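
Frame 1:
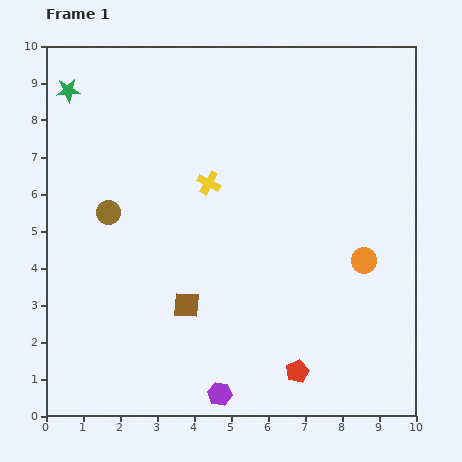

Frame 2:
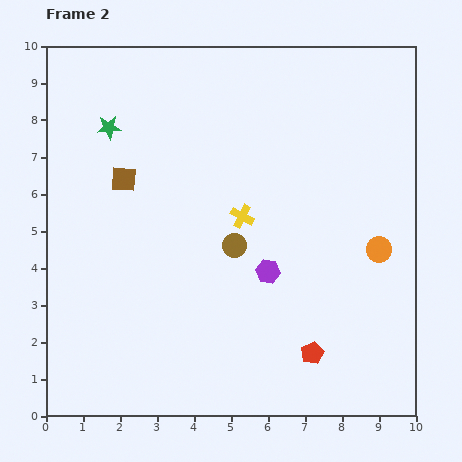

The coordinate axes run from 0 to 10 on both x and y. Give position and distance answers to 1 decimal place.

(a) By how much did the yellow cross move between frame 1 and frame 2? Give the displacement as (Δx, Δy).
(0.9, -0.9)

The yellow cross was at (4.4, 6.3) in frame 1 and (5.3, 5.4) in frame 2.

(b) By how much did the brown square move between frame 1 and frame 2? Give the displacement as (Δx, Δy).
(-1.7, 3.4)

The brown square was at (3.8, 3.0) in frame 1 and (2.1, 6.4) in frame 2.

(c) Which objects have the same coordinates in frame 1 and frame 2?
none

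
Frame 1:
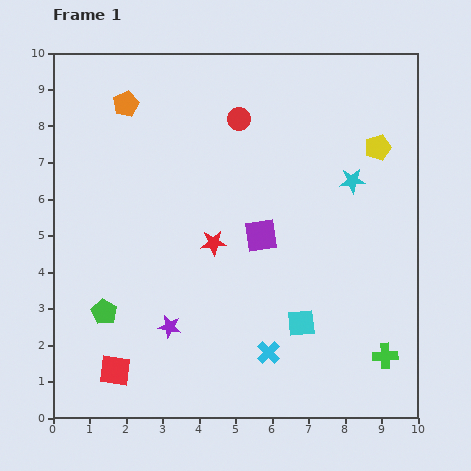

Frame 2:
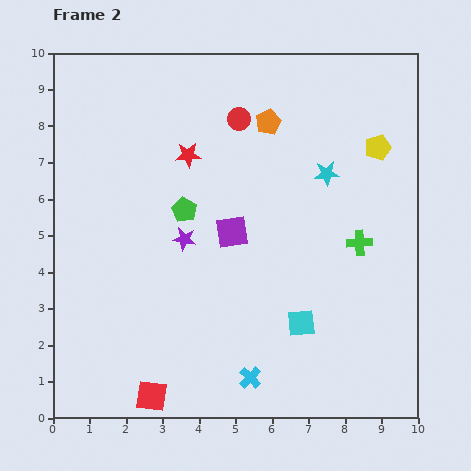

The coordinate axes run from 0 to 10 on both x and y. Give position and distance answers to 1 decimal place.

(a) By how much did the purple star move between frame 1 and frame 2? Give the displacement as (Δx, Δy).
(0.4, 2.4)

The purple star was at (3.2, 2.5) in frame 1 and (3.6, 4.9) in frame 2.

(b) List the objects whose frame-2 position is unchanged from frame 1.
the red circle, the yellow pentagon, the cyan square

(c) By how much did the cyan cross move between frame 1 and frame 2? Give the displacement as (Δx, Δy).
(-0.5, -0.7)

The cyan cross was at (5.9, 1.8) in frame 1 and (5.4, 1.1) in frame 2.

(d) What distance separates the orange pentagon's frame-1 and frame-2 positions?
3.9

The orange pentagon moved from (2.0, 8.6) to (5.9, 8.1), a distance of √(3.9² + 0.5²) ≈ 3.9.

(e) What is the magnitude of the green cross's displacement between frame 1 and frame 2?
3.2

The green cross moved from (9.1, 1.7) to (8.4, 4.8), a distance of √(0.7² + 3.1²) ≈ 3.2.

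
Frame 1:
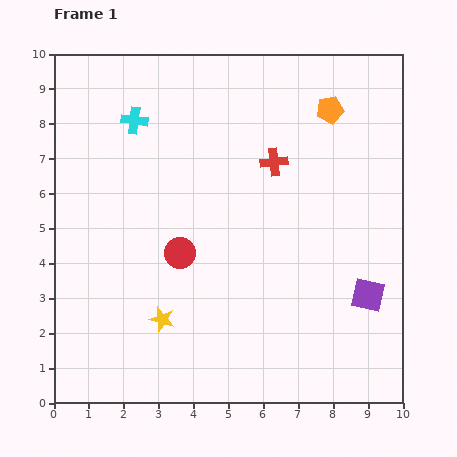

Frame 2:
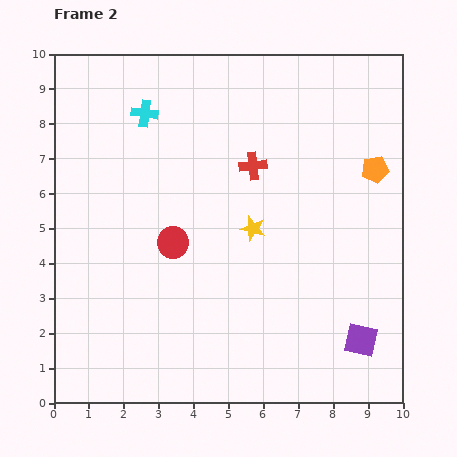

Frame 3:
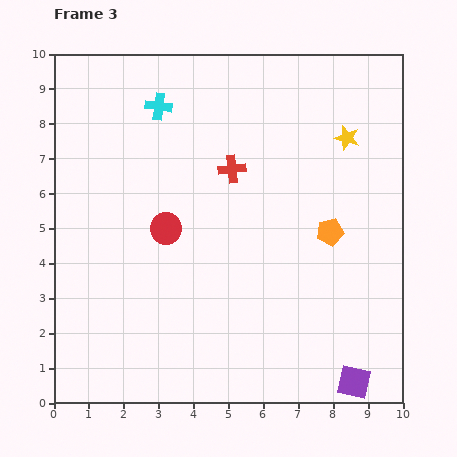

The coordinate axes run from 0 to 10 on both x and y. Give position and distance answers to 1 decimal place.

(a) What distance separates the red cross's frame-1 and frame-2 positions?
0.6

The red cross moved from (6.3, 6.9) to (5.7, 6.8), a distance of √(0.6² + 0.1²) ≈ 0.6.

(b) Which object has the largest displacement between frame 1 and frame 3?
the yellow star

(moved 7.4; next 3.5)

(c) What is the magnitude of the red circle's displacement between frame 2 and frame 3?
0.4

The red circle moved from (3.4, 4.6) to (3.2, 5.0), a distance of √(0.2² + 0.4²) ≈ 0.4.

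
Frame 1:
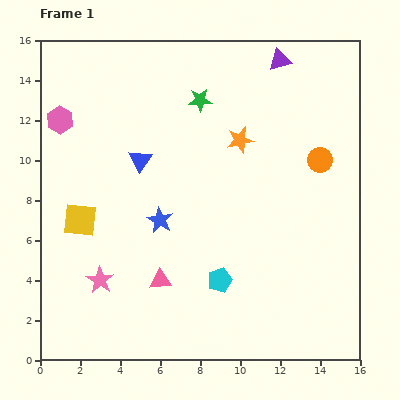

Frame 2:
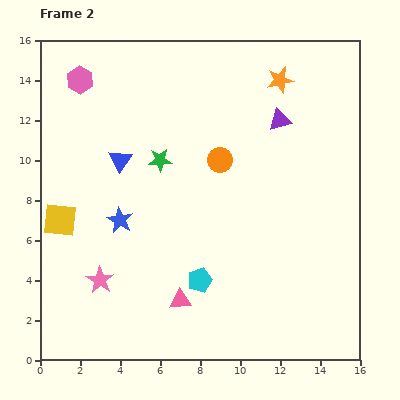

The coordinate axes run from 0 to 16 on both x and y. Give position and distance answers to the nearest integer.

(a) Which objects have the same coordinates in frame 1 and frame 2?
the pink star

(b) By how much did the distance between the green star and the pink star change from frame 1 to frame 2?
-3

Distance in frame 1: 10. Distance in frame 2: 7.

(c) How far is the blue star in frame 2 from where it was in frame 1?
2

The blue star moved from (6, 7) to (4, 7), a distance of √(2² + 0²) ≈ 2.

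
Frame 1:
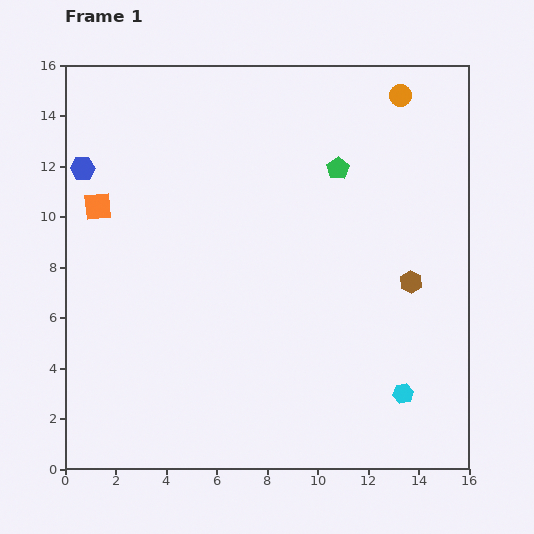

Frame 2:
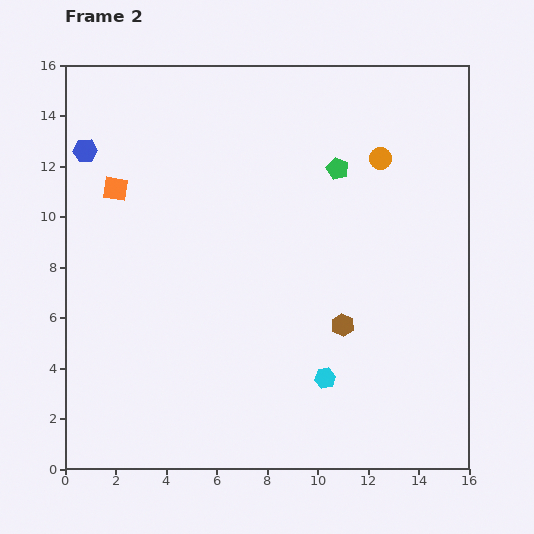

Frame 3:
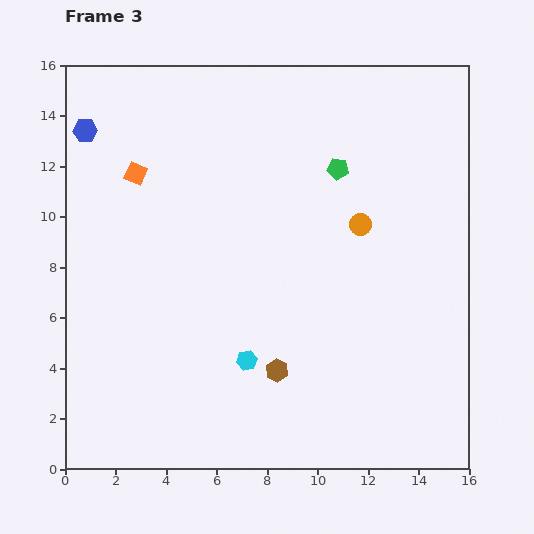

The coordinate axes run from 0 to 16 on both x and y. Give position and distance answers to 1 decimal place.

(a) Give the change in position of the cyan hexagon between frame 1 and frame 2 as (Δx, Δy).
(-3.1, 0.6)

The cyan hexagon was at (13.4, 3.0) in frame 1 and (10.3, 3.6) in frame 2.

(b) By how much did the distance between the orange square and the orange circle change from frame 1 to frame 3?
-3.7

Distance in frame 1: 12.8. Distance in frame 3: 9.1.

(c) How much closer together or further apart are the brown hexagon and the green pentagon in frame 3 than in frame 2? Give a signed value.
+2.2

Distance in frame 2: 6.2. Distance in frame 3: 8.4.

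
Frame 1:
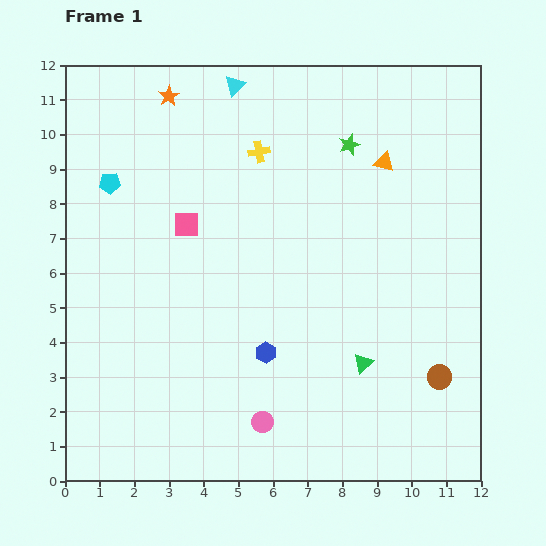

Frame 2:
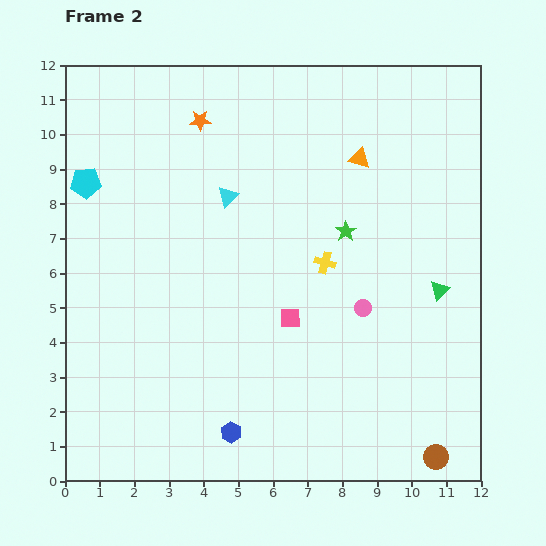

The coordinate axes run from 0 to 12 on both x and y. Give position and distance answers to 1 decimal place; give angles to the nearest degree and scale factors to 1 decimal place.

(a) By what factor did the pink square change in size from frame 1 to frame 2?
0.8×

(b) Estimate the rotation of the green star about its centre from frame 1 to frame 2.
15° counter-clockwise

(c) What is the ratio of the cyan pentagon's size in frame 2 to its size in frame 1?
1.5×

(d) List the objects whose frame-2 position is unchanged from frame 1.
none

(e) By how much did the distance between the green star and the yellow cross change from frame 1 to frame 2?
-1.5

Distance in frame 1: 2.6. Distance in frame 2: 1.1.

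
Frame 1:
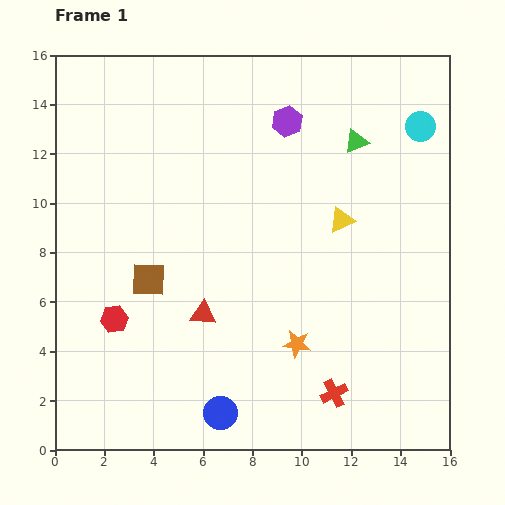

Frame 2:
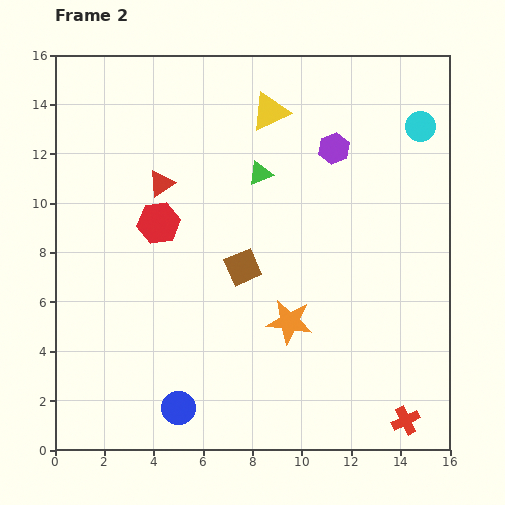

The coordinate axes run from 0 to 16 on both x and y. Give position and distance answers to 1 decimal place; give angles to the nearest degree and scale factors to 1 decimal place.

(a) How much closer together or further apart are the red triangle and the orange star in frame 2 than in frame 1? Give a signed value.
+3.6

Distance in frame 1: 4.0. Distance in frame 2: 7.6.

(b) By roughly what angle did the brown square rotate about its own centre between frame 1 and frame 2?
26° counter-clockwise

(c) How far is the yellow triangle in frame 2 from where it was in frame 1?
5.3

The yellow triangle moved from (11.6, 9.3) to (8.7, 13.7), a distance of √(2.9² + 4.4²) ≈ 5.3.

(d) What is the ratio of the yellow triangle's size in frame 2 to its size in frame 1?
1.5×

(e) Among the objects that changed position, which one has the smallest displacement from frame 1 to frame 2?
the orange star

(moved 0.9)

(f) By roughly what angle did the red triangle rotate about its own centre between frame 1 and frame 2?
38° counter-clockwise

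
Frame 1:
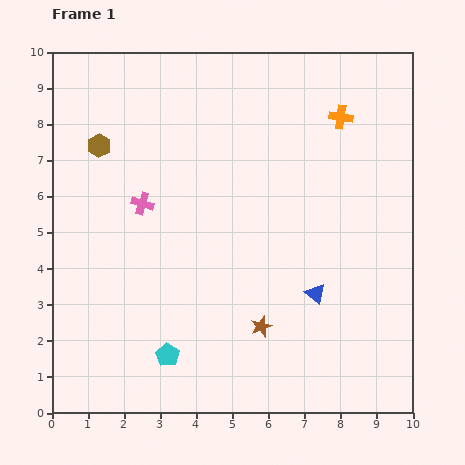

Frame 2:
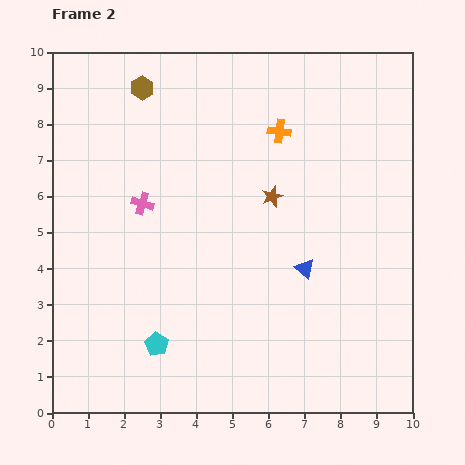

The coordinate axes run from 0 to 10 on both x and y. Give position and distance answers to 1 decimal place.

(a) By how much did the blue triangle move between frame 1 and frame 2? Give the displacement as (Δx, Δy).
(-0.3, 0.7)

The blue triangle was at (7.3, 3.3) in frame 1 and (7.0, 4.0) in frame 2.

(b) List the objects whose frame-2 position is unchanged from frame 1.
the pink cross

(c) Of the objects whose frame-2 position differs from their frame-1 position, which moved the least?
the cyan pentagon

(moved 0.4)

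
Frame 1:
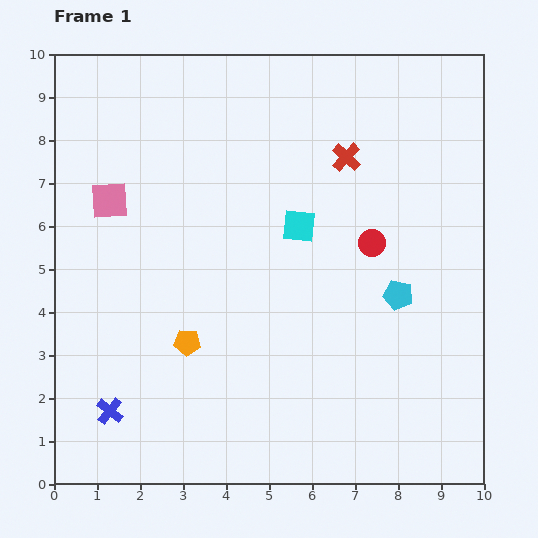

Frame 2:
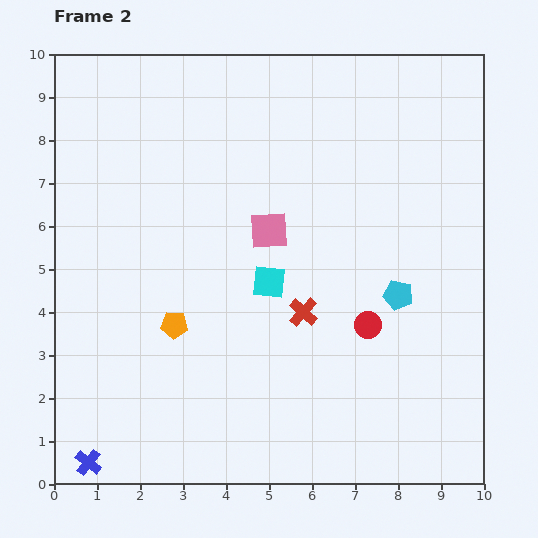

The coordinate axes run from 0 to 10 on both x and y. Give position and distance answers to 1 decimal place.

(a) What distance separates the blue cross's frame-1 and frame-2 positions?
1.3

The blue cross moved from (1.3, 1.7) to (0.8, 0.5), a distance of √(0.5² + 1.2²) ≈ 1.3.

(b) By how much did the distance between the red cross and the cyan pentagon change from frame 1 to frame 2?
-1.2

Distance in frame 1: 3.4. Distance in frame 2: 2.2.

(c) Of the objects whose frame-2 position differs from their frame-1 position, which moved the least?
the orange pentagon

(moved 0.5)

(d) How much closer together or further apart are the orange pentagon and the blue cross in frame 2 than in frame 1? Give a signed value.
+1.4

Distance in frame 1: 2.4. Distance in frame 2: 3.8.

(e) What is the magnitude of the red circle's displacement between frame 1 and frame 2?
1.9

The red circle moved from (7.4, 5.6) to (7.3, 3.7), a distance of √(0.1² + 1.9²) ≈ 1.9.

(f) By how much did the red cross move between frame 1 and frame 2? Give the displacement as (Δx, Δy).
(-1.0, -3.6)

The red cross was at (6.8, 7.6) in frame 1 and (5.8, 4.0) in frame 2.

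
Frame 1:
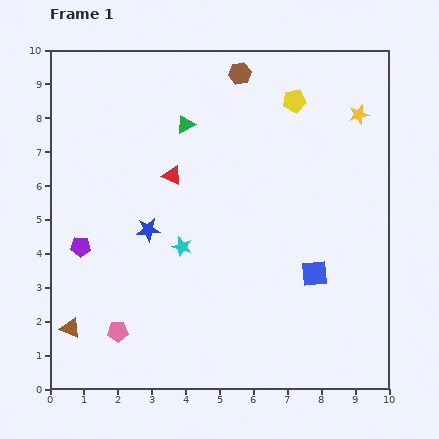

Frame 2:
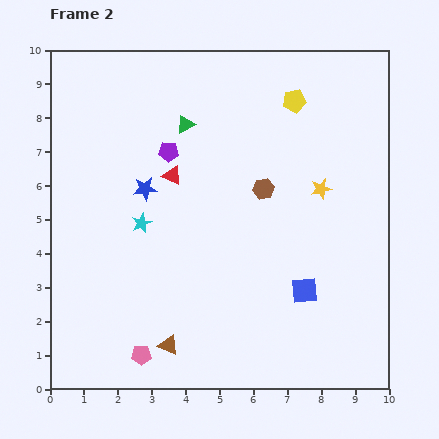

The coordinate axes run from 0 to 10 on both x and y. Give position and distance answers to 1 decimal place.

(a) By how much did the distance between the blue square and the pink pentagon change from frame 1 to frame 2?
-0.8

Distance in frame 1: 6.0. Distance in frame 2: 5.2.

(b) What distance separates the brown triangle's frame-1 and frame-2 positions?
2.9

The brown triangle moved from (0.6, 1.8) to (3.5, 1.3), a distance of √(2.9² + 0.5²) ≈ 2.9.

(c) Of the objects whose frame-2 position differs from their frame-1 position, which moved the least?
the blue square

(moved 0.6)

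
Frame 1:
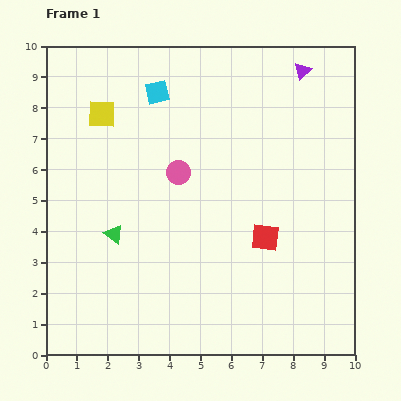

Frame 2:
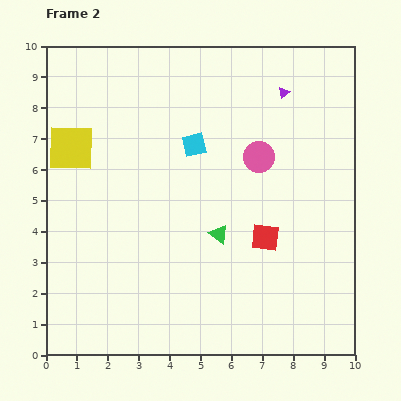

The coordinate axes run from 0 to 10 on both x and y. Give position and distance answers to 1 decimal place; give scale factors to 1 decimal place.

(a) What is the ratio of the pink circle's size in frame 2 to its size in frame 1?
1.3×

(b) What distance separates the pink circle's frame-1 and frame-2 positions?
2.6

The pink circle moved from (4.3, 5.9) to (6.9, 6.4), a distance of √(2.6² + 0.5²) ≈ 2.6.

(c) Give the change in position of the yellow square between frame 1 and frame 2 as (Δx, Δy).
(-1.0, -1.1)

The yellow square was at (1.8, 7.8) in frame 1 and (0.8, 6.7) in frame 2.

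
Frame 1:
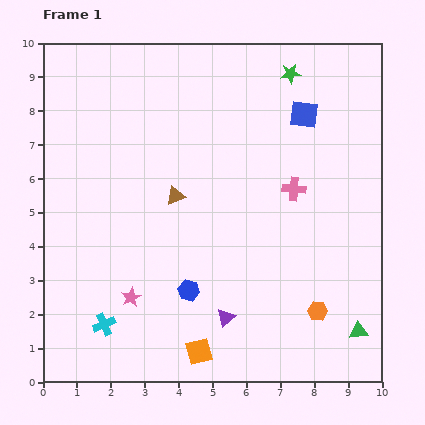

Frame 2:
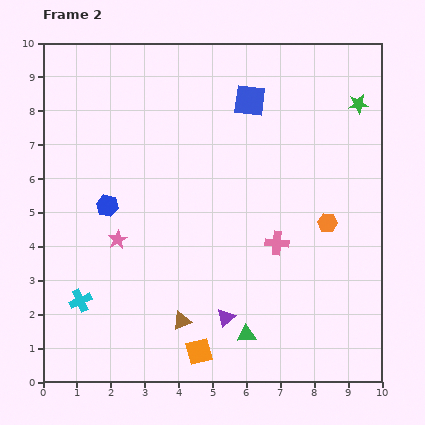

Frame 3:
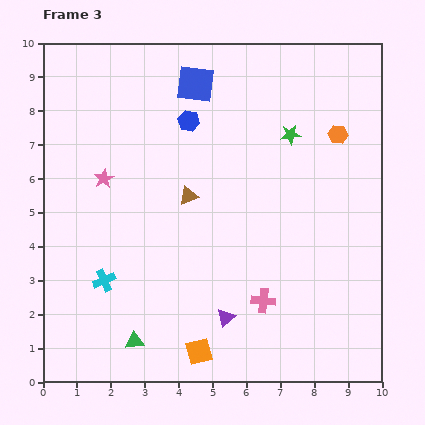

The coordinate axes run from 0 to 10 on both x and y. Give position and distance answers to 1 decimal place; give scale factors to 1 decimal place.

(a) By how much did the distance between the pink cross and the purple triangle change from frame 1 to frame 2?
-1.6

Distance in frame 1: 4.3. Distance in frame 2: 2.7.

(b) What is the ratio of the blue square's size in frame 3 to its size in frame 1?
1.3×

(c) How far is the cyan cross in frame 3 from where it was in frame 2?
0.9

The cyan cross moved from (1.1, 2.4) to (1.8, 3.0), a distance of √(0.7² + 0.6²) ≈ 0.9.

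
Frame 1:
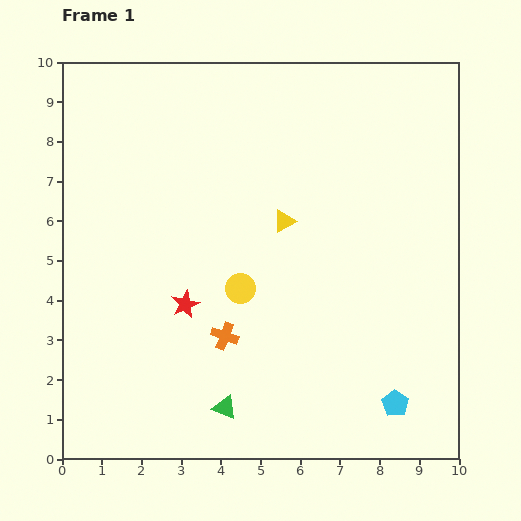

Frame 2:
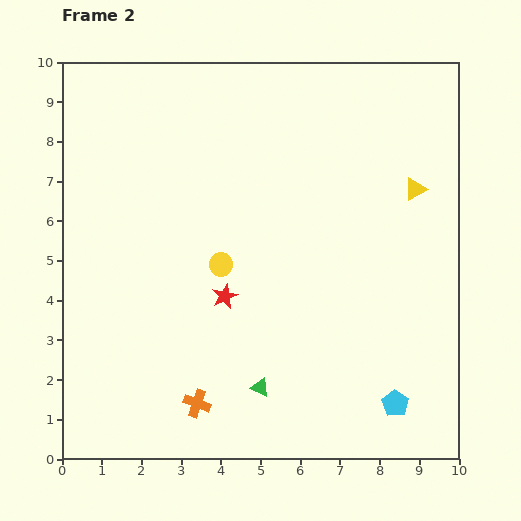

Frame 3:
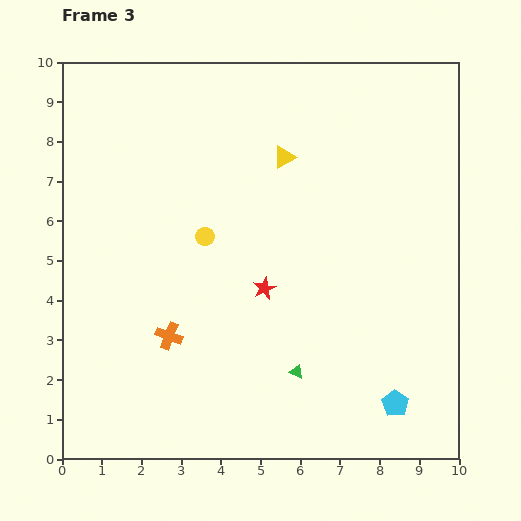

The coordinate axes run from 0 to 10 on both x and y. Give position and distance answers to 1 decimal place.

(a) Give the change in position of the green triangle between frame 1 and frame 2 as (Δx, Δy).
(0.9, 0.5)

The green triangle was at (4.1, 1.3) in frame 1 and (5.0, 1.8) in frame 2.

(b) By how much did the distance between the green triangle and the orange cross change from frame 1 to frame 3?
+1.5

Distance in frame 1: 1.8. Distance in frame 3: 3.3.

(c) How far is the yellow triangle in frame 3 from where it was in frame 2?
3.4

The yellow triangle moved from (8.9, 6.8) to (5.6, 7.6), a distance of √(3.3² + 0.8²) ≈ 3.4.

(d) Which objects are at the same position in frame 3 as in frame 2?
the cyan pentagon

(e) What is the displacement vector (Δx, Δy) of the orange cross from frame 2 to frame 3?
(-0.7, 1.7)

The orange cross was at (3.4, 1.4) in frame 2 and (2.7, 3.1) in frame 3.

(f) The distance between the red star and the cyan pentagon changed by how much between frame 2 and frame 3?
-0.7

Distance in frame 2: 5.1. Distance in frame 3: 4.4.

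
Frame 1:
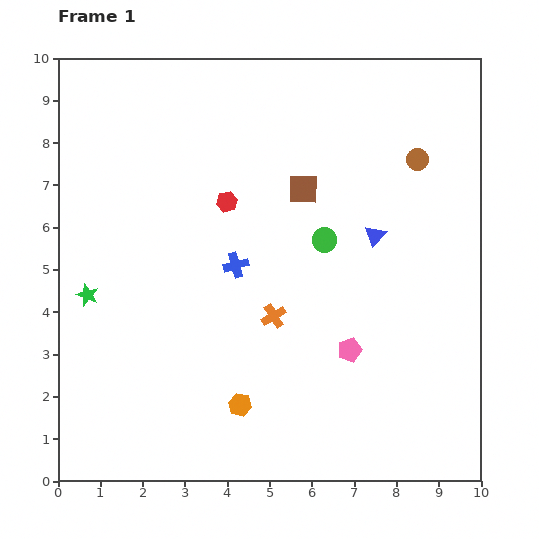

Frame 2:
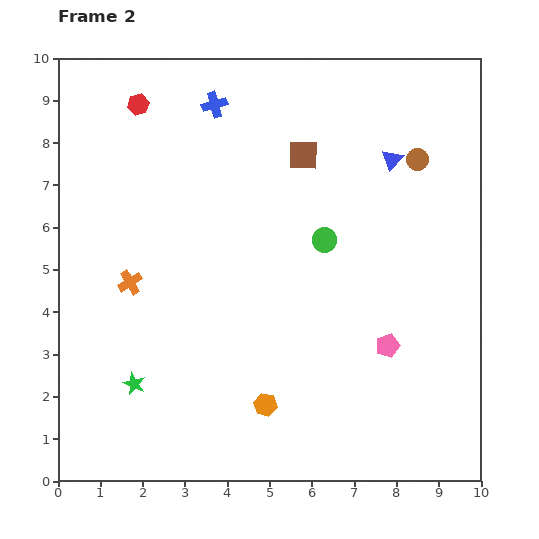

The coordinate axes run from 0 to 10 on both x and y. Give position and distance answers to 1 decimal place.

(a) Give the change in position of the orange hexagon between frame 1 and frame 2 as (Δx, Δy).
(0.6, 0.0)

The orange hexagon was at (4.3, 1.8) in frame 1 and (4.9, 1.8) in frame 2.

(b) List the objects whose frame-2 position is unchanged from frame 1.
the green circle, the brown circle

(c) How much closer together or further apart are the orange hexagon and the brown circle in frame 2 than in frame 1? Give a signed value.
-0.4

Distance in frame 1: 7.2. Distance in frame 2: 6.8.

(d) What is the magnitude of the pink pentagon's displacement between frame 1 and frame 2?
0.9

The pink pentagon moved from (6.9, 3.1) to (7.8, 3.2), a distance of √(0.9² + 0.1²) ≈ 0.9.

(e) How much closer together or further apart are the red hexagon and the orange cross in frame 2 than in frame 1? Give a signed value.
+1.3

Distance in frame 1: 2.9. Distance in frame 2: 4.2.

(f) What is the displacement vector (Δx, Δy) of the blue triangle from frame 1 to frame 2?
(0.4, 1.8)

The blue triangle was at (7.5, 5.8) in frame 1 and (7.9, 7.6) in frame 2.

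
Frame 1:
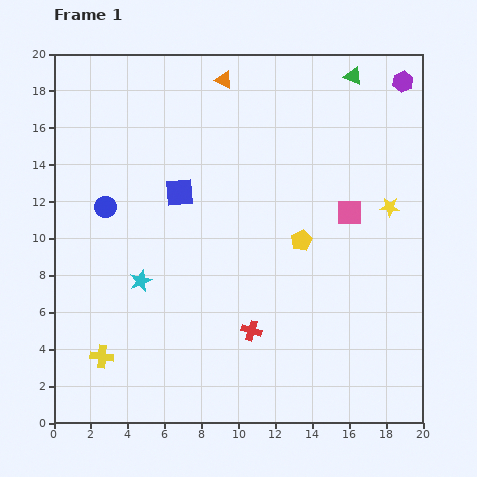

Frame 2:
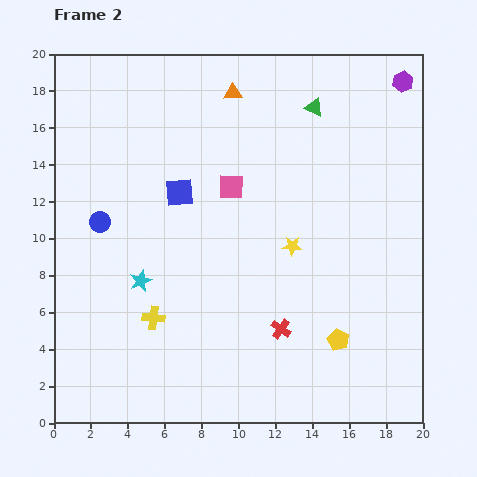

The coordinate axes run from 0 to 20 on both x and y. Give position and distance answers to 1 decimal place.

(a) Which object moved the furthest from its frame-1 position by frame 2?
the pink square

(moved 6.6; next 5.8)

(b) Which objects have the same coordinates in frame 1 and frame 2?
the purple hexagon, the blue square, the cyan star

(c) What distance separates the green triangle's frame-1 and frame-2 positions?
2.7

The green triangle moved from (16.2, 18.8) to (14.1, 17.1), a distance of √(2.1² + 1.7²) ≈ 2.7.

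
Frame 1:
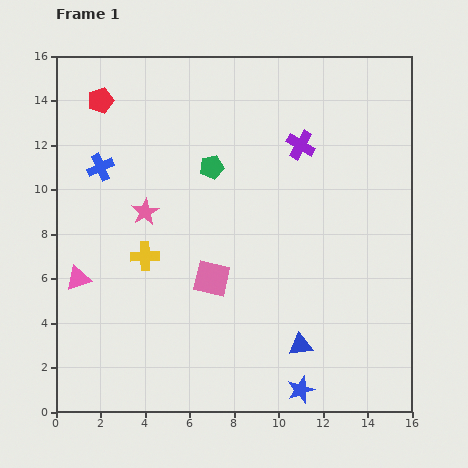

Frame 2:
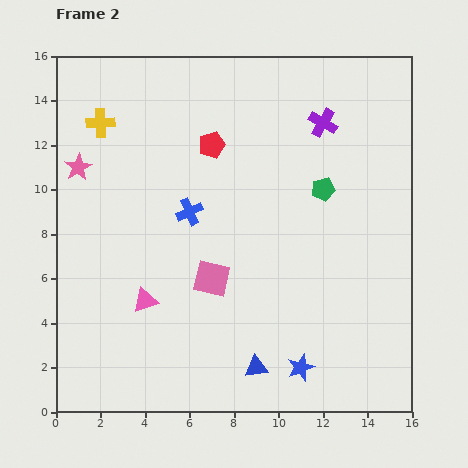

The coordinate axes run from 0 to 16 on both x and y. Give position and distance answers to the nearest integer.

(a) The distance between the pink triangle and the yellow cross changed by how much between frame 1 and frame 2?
+5

Distance in frame 1: 3. Distance in frame 2: 8.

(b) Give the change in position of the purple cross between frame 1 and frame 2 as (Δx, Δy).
(1, 1)

The purple cross was at (11, 12) in frame 1 and (12, 13) in frame 2.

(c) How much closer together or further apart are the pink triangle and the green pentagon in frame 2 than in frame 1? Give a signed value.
+1

Distance in frame 1: 8. Distance in frame 2: 9.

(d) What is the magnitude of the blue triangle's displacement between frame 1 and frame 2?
2

The blue triangle moved from (11, 3) to (9, 2), a distance of √(2² + 1²) ≈ 2.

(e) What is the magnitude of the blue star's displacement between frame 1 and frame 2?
1

The blue star moved from (11, 1) to (11, 2), a distance of √(0² + 1²) ≈ 1.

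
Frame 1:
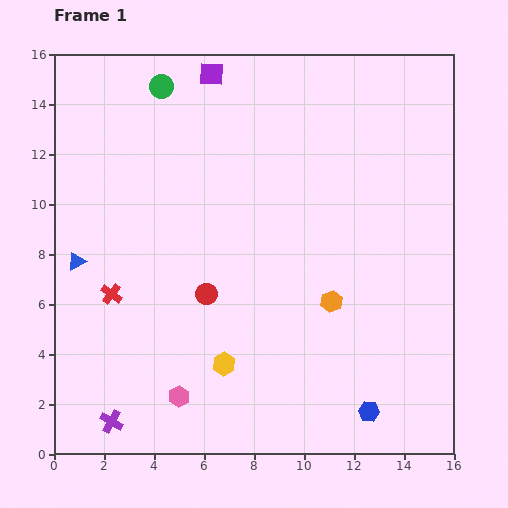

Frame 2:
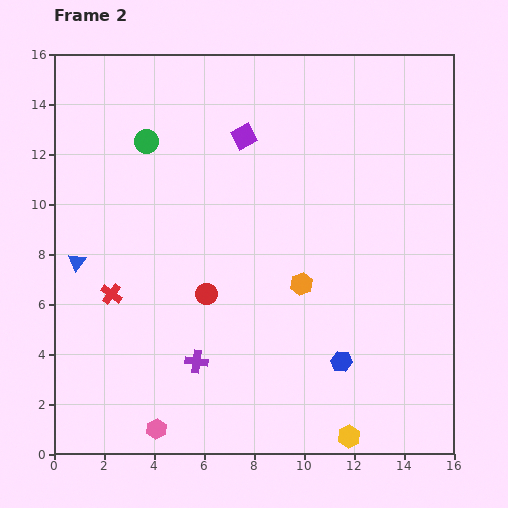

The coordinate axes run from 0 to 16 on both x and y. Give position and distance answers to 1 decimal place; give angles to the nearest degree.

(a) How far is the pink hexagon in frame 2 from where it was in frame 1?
1.6

The pink hexagon moved from (5.0, 2.3) to (4.1, 1.0), a distance of √(0.9² + 1.3²) ≈ 1.6.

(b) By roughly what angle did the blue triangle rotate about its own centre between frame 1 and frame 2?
25° counter-clockwise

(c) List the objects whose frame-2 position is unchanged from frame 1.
the blue triangle, the red cross, the red circle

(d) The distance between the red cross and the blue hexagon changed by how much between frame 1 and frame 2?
-1.7

Distance in frame 1: 11.3. Distance in frame 2: 9.6.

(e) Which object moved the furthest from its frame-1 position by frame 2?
the yellow hexagon

(moved 5.8; next 4.2)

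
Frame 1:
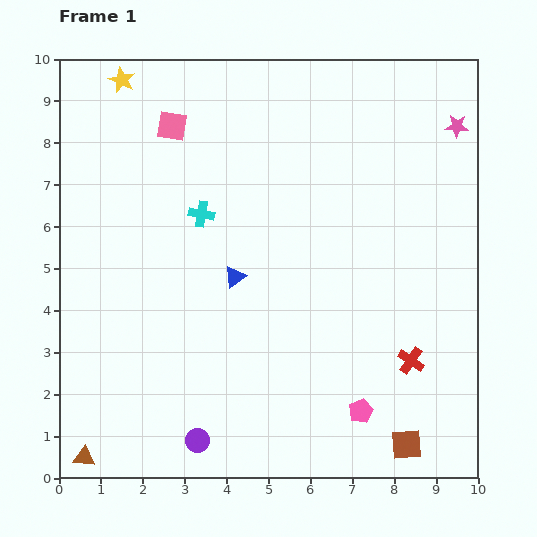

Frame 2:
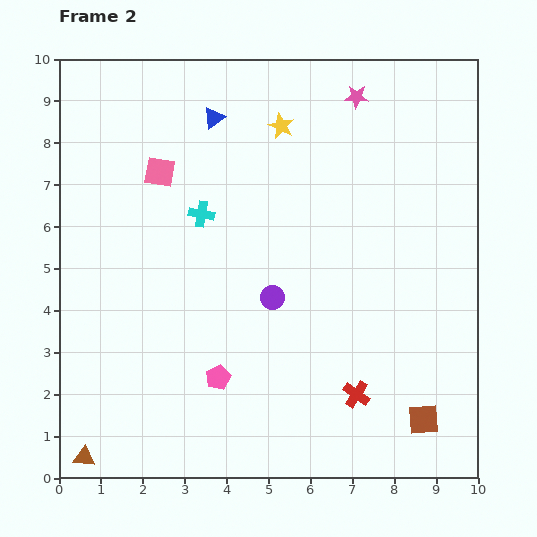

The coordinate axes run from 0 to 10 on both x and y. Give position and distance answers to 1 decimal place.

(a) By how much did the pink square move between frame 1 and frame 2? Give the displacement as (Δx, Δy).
(-0.3, -1.1)

The pink square was at (2.7, 8.4) in frame 1 and (2.4, 7.3) in frame 2.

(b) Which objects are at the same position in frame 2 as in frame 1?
the brown triangle, the cyan cross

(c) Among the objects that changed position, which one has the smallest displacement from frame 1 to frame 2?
the brown square

(moved 0.7)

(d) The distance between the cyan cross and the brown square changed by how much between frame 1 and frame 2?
-0.2

Distance in frame 1: 7.4. Distance in frame 2: 7.2.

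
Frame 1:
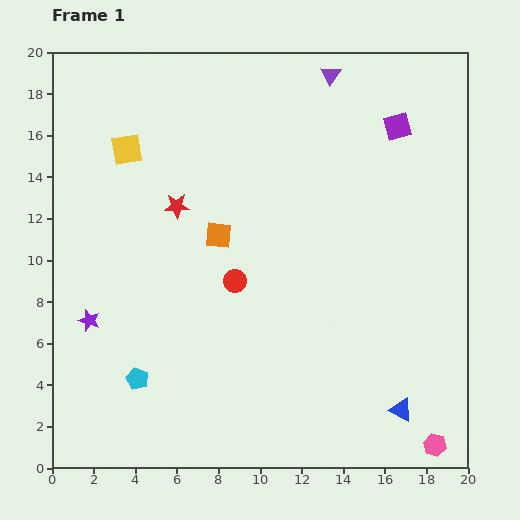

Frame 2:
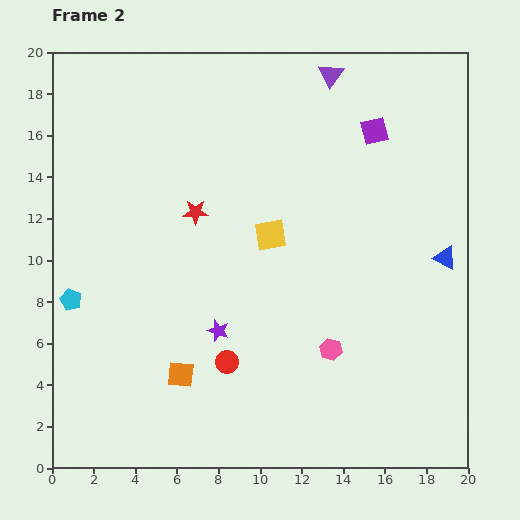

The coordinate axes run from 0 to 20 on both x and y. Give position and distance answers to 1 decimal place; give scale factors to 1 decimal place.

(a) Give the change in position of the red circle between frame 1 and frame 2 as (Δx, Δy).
(-0.4, -3.9)

The red circle was at (8.8, 9.0) in frame 1 and (8.4, 5.1) in frame 2.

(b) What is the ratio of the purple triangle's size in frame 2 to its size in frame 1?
1.3×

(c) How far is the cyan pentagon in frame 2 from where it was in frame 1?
5.0

The cyan pentagon moved from (4.1, 4.3) to (0.9, 8.1), a distance of √(3.2² + 3.8²) ≈ 5.0.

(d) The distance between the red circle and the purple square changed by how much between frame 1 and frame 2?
+2.4

Distance in frame 1: 10.8. Distance in frame 2: 13.2.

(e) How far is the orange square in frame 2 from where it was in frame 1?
6.9

The orange square moved from (8.0, 11.2) to (6.2, 4.5), a distance of √(1.8² + 6.7²) ≈ 6.9.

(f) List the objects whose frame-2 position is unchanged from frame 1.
the purple triangle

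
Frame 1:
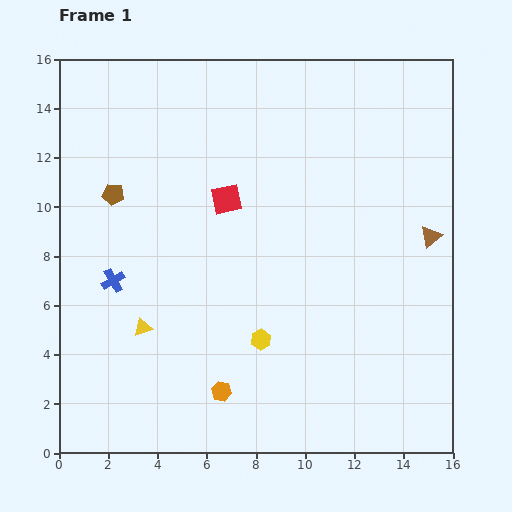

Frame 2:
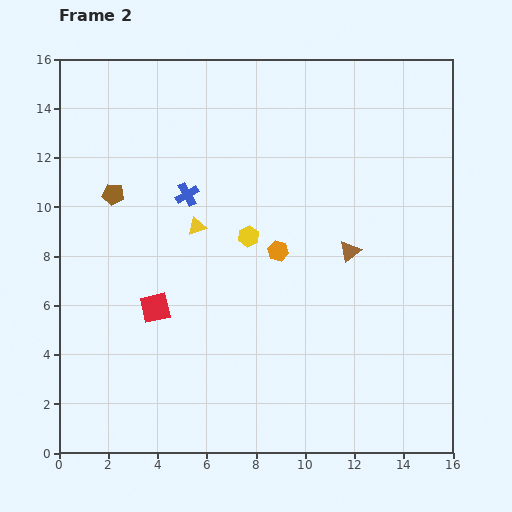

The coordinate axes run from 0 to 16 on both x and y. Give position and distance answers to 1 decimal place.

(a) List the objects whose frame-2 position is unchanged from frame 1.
the brown pentagon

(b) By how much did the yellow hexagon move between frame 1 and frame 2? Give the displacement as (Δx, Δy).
(-0.5, 4.2)

The yellow hexagon was at (8.2, 4.6) in frame 1 and (7.7, 8.8) in frame 2.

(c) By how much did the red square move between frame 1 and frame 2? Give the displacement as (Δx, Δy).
(-2.9, -4.4)

The red square was at (6.8, 10.3) in frame 1 and (3.9, 5.9) in frame 2.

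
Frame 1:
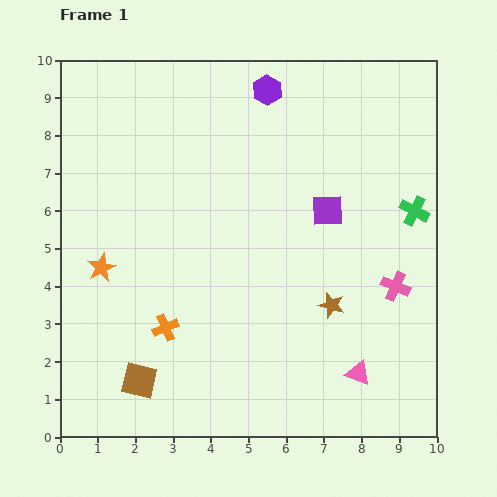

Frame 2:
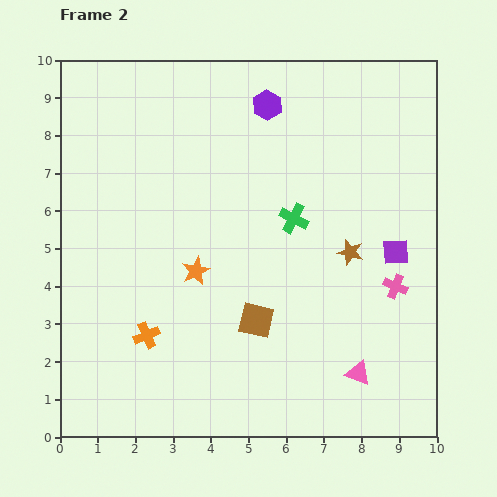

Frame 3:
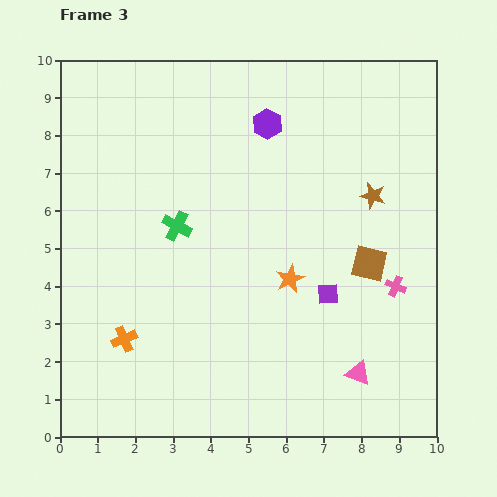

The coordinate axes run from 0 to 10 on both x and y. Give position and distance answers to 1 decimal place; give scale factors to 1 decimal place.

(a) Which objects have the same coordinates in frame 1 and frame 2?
the pink cross, the pink triangle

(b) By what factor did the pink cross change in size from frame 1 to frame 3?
0.7×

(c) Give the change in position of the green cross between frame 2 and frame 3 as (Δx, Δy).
(-3.1, -0.2)

The green cross was at (6.2, 5.8) in frame 2 and (3.1, 5.6) in frame 3.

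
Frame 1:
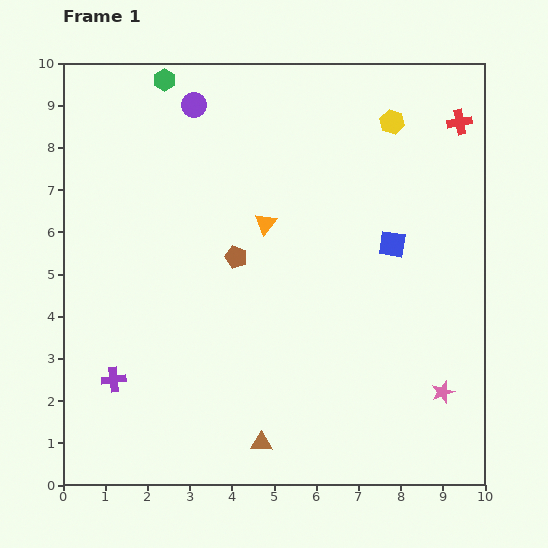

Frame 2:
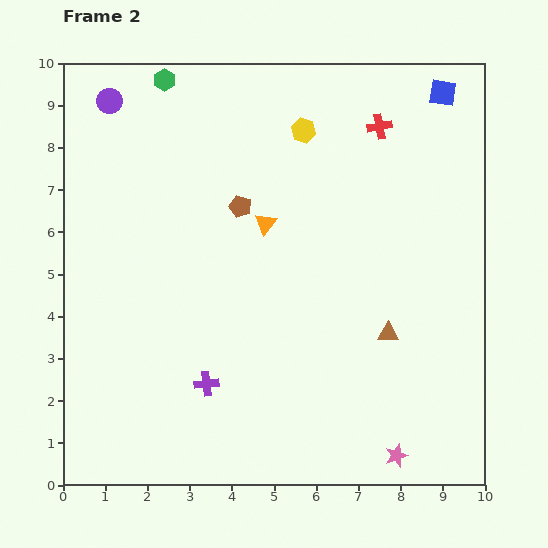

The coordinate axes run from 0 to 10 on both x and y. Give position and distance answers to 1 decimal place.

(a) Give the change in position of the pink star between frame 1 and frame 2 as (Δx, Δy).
(-1.1, -1.5)

The pink star was at (9.0, 2.2) in frame 1 and (7.9, 0.7) in frame 2.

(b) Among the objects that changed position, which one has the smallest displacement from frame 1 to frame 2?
the brown pentagon

(moved 1.2)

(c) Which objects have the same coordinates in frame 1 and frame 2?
the green hexagon, the orange triangle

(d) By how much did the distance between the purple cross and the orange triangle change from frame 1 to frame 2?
-1.2

Distance in frame 1: 5.2. Distance in frame 2: 4.0.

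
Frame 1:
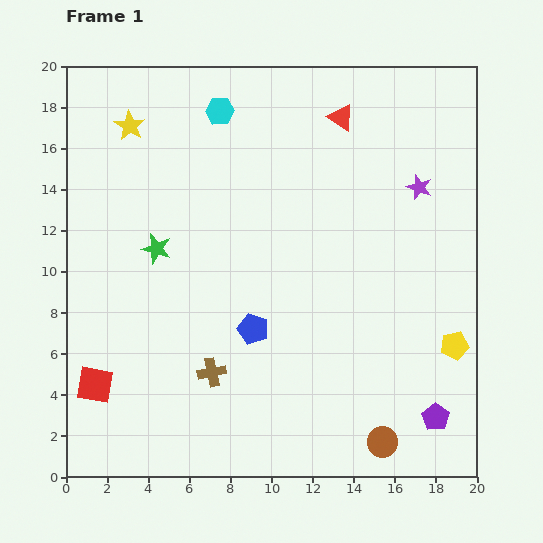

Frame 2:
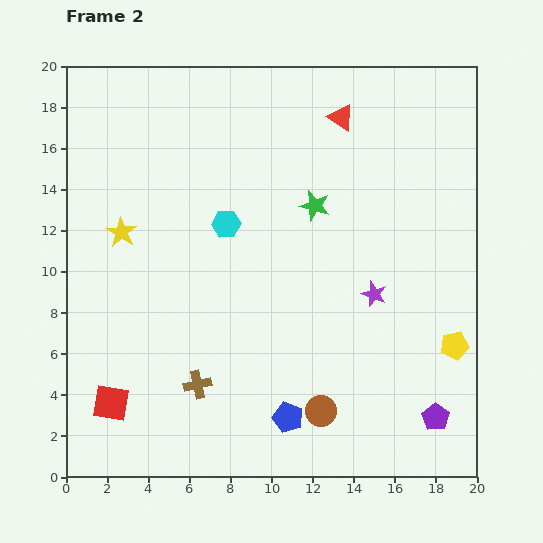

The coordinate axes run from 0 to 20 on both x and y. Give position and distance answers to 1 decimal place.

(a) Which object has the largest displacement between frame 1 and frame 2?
the green star

(moved 8.0; next 5.6)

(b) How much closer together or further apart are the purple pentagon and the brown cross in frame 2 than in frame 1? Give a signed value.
+0.6

Distance in frame 1: 11.1. Distance in frame 2: 11.7.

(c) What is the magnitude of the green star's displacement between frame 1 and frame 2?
8.0

The green star moved from (4.4, 11.1) to (12.1, 13.2), a distance of √(7.7² + 2.1²) ≈ 8.0.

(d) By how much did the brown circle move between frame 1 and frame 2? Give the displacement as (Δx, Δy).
(-3.0, 1.5)

The brown circle was at (15.4, 1.7) in frame 1 and (12.4, 3.2) in frame 2.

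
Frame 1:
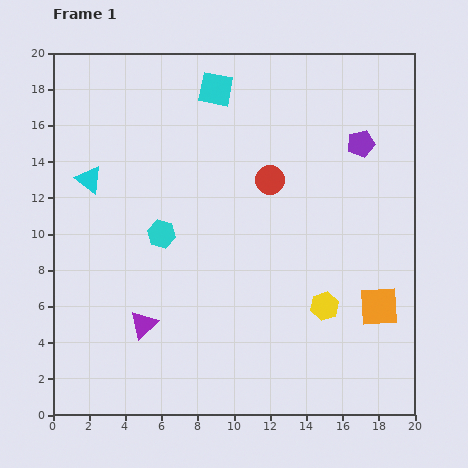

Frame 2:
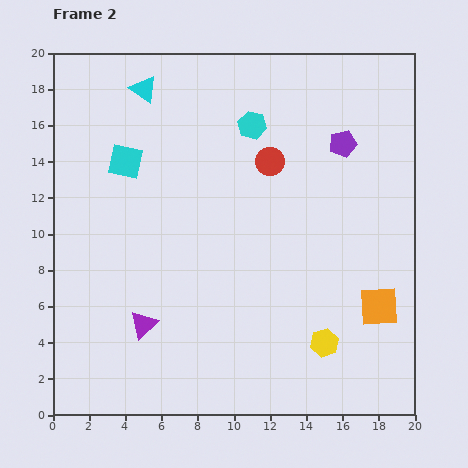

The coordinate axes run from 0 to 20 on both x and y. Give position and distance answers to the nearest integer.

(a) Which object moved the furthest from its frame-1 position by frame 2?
the cyan hexagon

(moved 8; next 6)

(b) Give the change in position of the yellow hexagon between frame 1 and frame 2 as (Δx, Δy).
(0, -2)

The yellow hexagon was at (15, 6) in frame 1 and (15, 4) in frame 2.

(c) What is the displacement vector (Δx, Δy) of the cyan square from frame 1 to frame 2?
(-5, -4)

The cyan square was at (9, 18) in frame 1 and (4, 14) in frame 2.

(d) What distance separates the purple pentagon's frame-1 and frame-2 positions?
1

The purple pentagon moved from (17, 15) to (16, 15), a distance of √(1² + 0²) ≈ 1.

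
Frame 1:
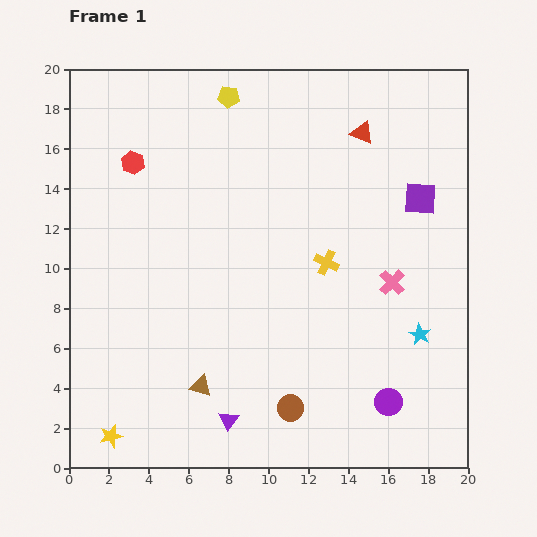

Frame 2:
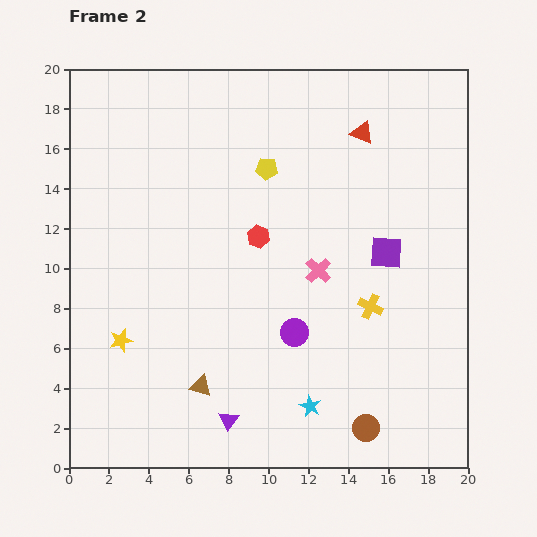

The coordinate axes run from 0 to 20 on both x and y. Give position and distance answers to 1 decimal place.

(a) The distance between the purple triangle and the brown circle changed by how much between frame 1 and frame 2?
+3.7

Distance in frame 1: 3.2. Distance in frame 2: 6.9.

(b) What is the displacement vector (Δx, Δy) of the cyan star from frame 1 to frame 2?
(-5.5, -3.6)

The cyan star was at (17.6, 6.7) in frame 1 and (12.1, 3.1) in frame 2.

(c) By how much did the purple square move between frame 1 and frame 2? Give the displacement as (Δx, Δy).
(-1.7, -2.7)

The purple square was at (17.6, 13.5) in frame 1 and (15.9, 10.8) in frame 2.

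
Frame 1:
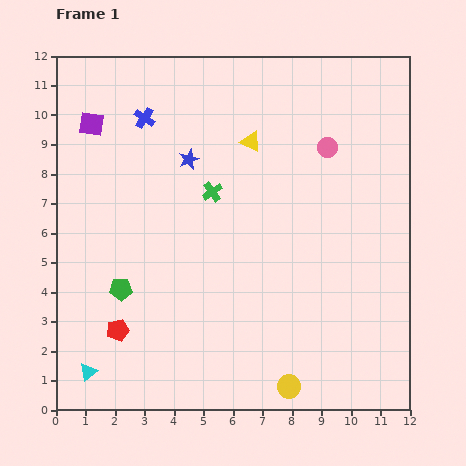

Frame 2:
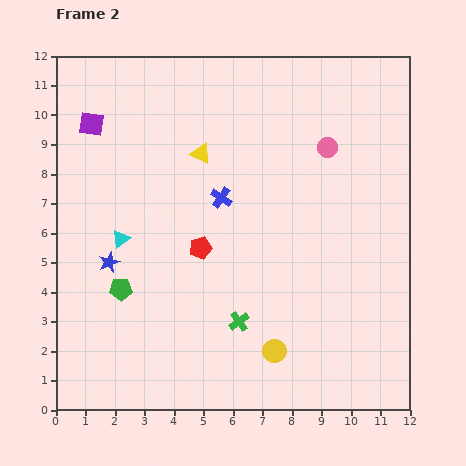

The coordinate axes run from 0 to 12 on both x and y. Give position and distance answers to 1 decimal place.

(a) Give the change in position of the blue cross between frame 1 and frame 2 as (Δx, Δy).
(2.6, -2.7)

The blue cross was at (3.0, 9.9) in frame 1 and (5.6, 7.2) in frame 2.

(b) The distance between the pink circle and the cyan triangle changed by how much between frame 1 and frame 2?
-3.4

Distance in frame 1: 11.1. Distance in frame 2: 7.7.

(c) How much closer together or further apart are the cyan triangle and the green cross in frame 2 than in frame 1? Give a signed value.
-2.5

Distance in frame 1: 7.4. Distance in frame 2: 4.9.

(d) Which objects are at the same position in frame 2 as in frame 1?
the purple square, the pink circle, the green pentagon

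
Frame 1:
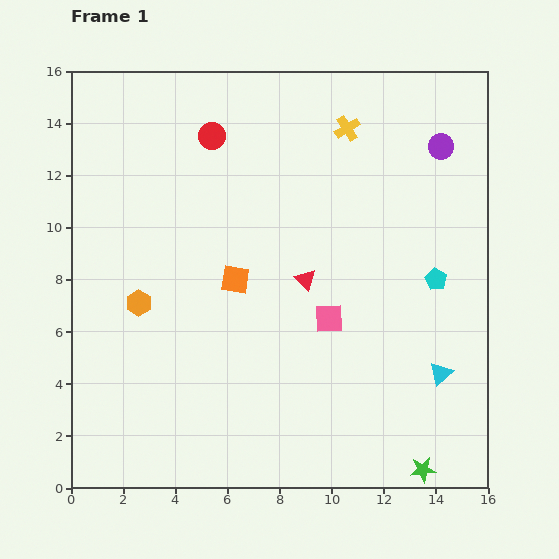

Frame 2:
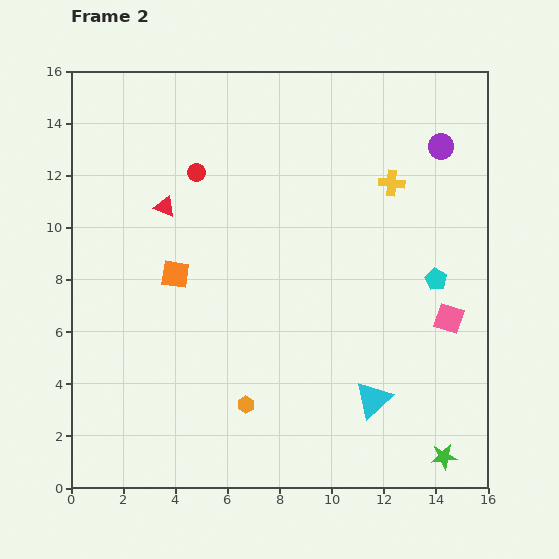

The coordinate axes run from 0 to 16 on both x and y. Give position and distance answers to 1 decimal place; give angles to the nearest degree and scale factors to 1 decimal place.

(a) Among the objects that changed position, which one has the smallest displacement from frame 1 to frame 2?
the green star

(moved 0.9)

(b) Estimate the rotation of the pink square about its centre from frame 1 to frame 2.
20° clockwise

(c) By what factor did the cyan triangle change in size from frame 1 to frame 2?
1.6×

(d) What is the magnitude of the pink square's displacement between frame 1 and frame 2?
4.6

The pink square moved from (9.9, 6.5) to (14.5, 6.5), a distance of √(4.6² + 0.0²) ≈ 4.6.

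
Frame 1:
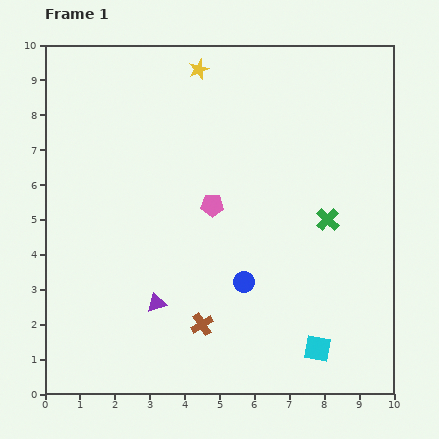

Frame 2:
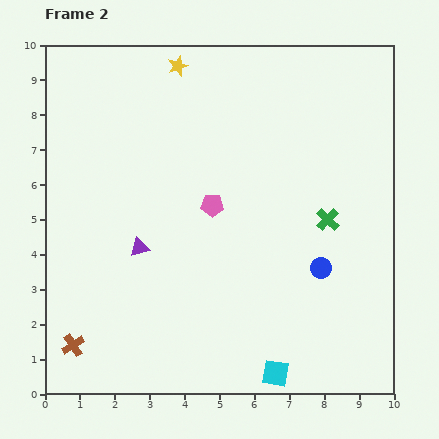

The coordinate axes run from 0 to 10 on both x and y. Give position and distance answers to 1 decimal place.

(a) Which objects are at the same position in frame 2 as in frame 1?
the pink pentagon, the green cross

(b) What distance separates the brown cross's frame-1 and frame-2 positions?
3.7

The brown cross moved from (4.5, 2.0) to (0.8, 1.4), a distance of √(3.7² + 0.6²) ≈ 3.7.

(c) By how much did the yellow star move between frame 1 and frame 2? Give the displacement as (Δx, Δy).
(-0.6, 0.1)

The yellow star was at (4.4, 9.3) in frame 1 and (3.8, 9.4) in frame 2.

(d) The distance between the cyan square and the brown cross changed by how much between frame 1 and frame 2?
+2.5

Distance in frame 1: 3.4. Distance in frame 2: 5.9.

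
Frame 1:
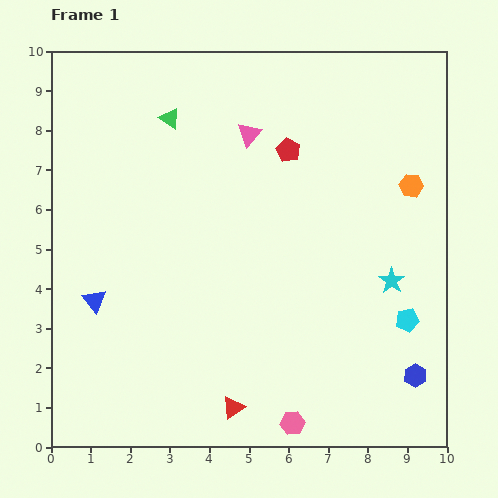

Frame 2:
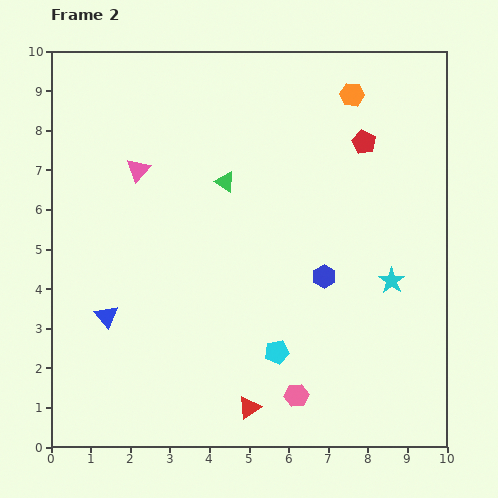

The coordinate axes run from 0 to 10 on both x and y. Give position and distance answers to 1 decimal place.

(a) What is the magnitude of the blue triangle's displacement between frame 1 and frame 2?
0.5

The blue triangle moved from (1.1, 3.7) to (1.4, 3.3), a distance of √(0.3² + 0.4²) ≈ 0.5.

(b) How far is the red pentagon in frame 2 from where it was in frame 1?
1.9

The red pentagon moved from (6.0, 7.5) to (7.9, 7.7), a distance of √(1.9² + 0.2²) ≈ 1.9.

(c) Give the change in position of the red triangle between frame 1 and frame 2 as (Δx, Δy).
(0.4, 0.0)

The red triangle was at (4.6, 1.0) in frame 1 and (5.0, 1.0) in frame 2.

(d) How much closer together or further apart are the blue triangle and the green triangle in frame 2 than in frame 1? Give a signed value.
-0.5

Distance in frame 1: 5.0. Distance in frame 2: 4.5.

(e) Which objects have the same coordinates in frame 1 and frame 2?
the cyan star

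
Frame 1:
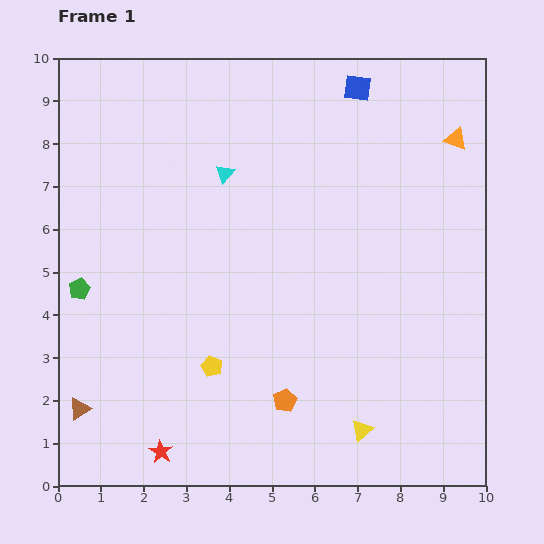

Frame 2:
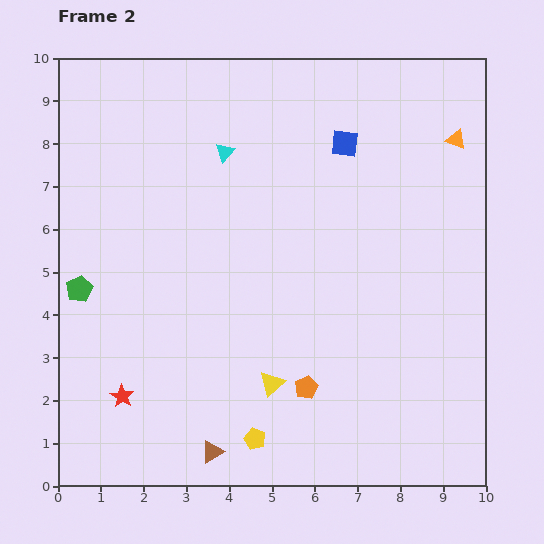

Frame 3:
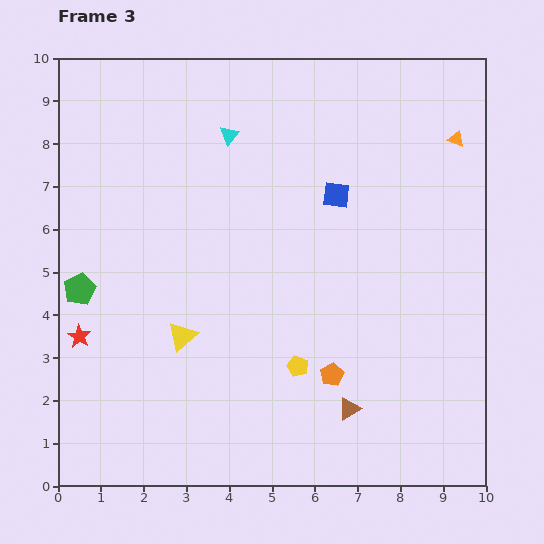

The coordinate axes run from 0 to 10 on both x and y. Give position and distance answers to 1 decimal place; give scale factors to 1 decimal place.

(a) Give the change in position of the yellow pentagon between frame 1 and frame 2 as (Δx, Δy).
(1.0, -1.7)

The yellow pentagon was at (3.6, 2.8) in frame 1 and (4.6, 1.1) in frame 2.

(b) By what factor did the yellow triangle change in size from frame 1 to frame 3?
1.3×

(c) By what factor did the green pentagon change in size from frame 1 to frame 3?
1.5×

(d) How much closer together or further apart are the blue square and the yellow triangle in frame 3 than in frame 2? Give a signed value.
-1.0

Distance in frame 2: 5.9. Distance in frame 3: 4.9.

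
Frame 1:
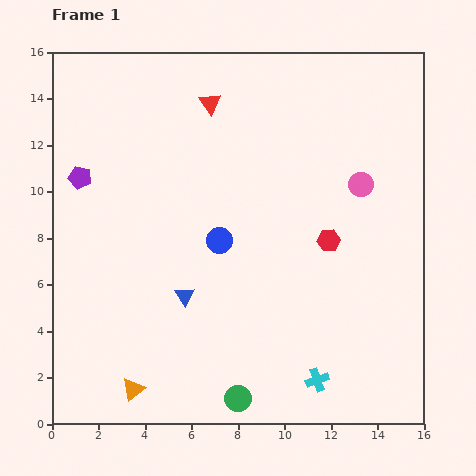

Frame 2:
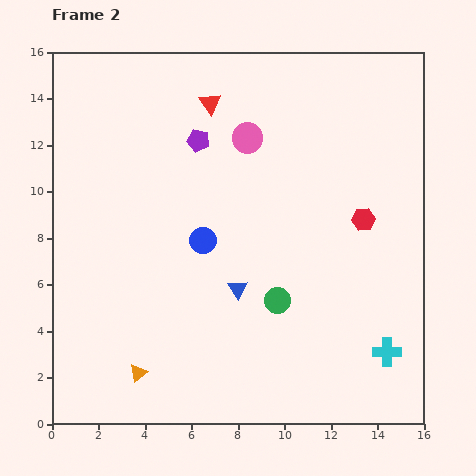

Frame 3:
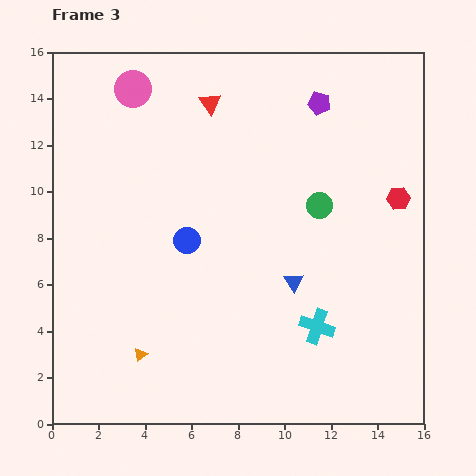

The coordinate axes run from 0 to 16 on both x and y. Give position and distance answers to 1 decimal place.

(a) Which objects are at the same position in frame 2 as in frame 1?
the red triangle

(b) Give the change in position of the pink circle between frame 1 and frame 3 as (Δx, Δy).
(-9.8, 4.1)

The pink circle was at (13.3, 10.3) in frame 1 and (3.5, 14.4) in frame 3.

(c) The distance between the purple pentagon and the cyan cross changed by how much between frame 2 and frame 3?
-2.6

Distance in frame 2: 12.2. Distance in frame 3: 9.6.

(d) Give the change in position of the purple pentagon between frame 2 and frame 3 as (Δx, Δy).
(5.2, 1.6)

The purple pentagon was at (6.3, 12.2) in frame 2 and (11.5, 13.8) in frame 3.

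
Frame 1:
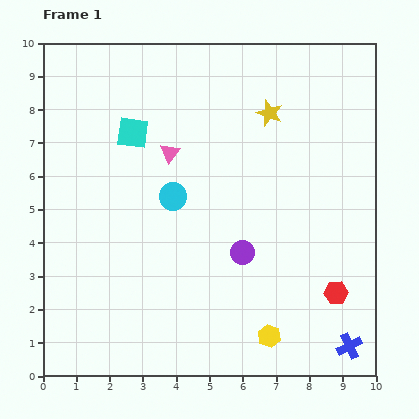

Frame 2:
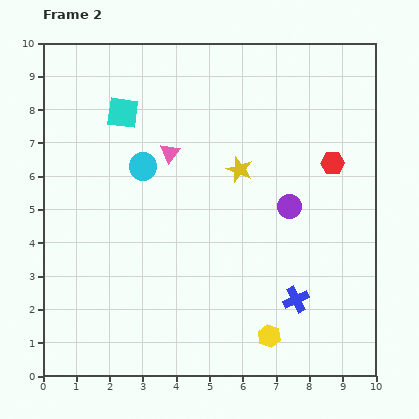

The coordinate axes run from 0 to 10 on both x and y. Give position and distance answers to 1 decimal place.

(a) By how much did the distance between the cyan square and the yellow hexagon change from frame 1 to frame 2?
+0.7

Distance in frame 1: 7.3. Distance in frame 2: 8.0.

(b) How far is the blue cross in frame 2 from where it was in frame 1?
2.1

The blue cross moved from (9.2, 0.9) to (7.6, 2.3), a distance of √(1.6² + 1.4²) ≈ 2.1.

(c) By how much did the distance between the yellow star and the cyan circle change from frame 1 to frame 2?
-0.9

Distance in frame 1: 3.8. Distance in frame 2: 2.9.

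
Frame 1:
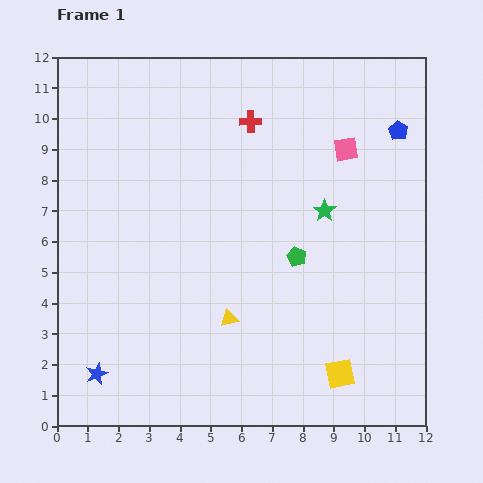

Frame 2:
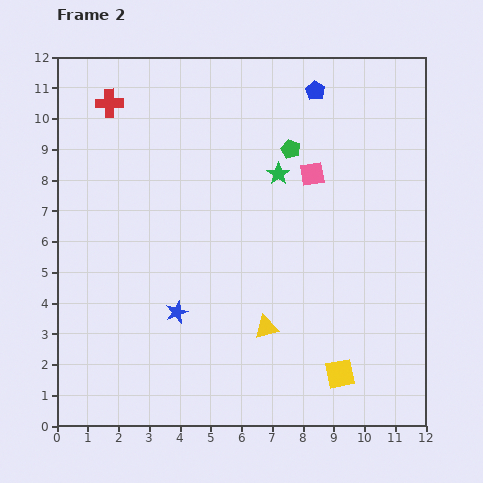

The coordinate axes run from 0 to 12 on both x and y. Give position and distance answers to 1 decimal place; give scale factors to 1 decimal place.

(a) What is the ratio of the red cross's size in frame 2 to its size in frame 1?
1.3×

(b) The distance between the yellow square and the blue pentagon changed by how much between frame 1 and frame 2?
+1.1

Distance in frame 1: 8.1. Distance in frame 2: 9.2.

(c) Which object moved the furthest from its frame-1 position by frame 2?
the red cross

(moved 4.6; next 3.5)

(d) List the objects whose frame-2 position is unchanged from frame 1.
the yellow square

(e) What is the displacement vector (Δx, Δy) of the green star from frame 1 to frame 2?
(-1.5, 1.2)

The green star was at (8.7, 7.0) in frame 1 and (7.2, 8.2) in frame 2.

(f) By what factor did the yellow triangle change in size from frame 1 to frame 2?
1.3×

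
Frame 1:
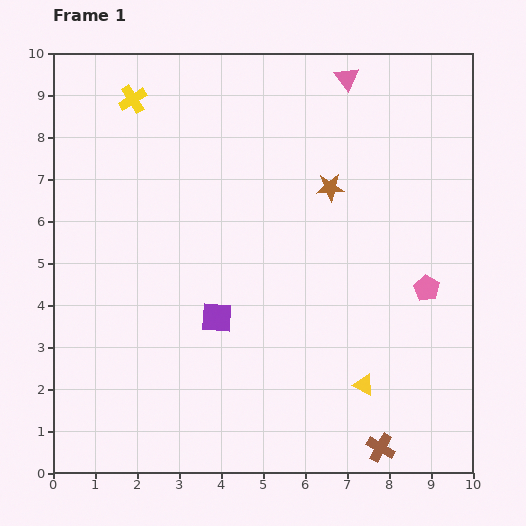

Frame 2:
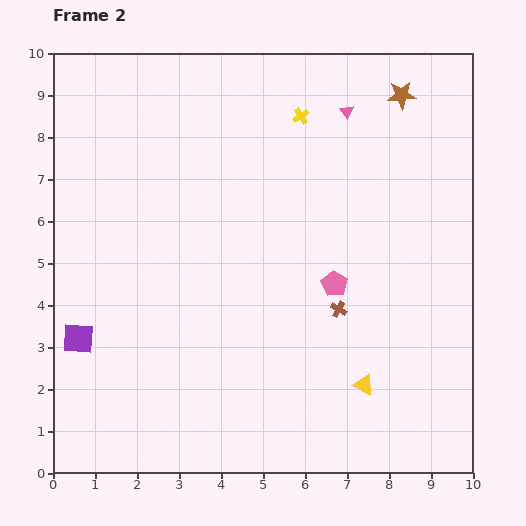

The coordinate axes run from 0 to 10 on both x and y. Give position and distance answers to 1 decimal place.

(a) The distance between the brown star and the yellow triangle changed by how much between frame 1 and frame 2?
+2.2

Distance in frame 1: 4.8. Distance in frame 2: 7.0.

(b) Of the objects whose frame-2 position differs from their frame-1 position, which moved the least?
the pink triangle

(moved 0.8)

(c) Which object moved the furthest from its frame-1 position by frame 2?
the yellow cross

(moved 4.0; next 3.4)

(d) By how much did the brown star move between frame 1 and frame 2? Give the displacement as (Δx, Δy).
(1.7, 2.2)

The brown star was at (6.6, 6.8) in frame 1 and (8.3, 9.0) in frame 2.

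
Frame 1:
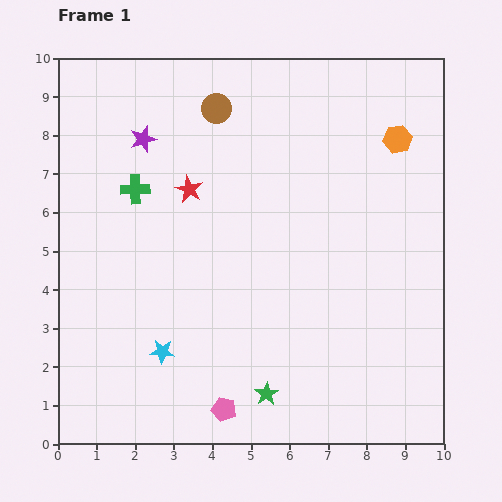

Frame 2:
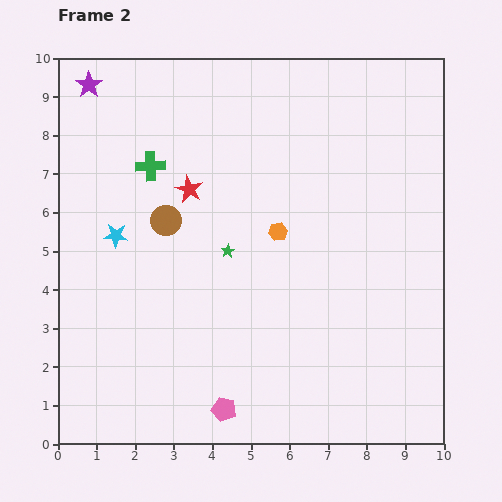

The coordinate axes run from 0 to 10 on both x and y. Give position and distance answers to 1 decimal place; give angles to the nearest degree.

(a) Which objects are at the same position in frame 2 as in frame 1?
the pink pentagon, the red star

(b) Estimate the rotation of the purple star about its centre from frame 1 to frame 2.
18° counter-clockwise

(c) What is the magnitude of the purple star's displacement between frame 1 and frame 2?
2.0

The purple star moved from (2.2, 7.9) to (0.8, 9.3), a distance of √(1.4² + 1.4²) ≈ 2.0.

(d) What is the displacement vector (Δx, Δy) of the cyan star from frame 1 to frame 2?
(-1.2, 3.0)

The cyan star was at (2.7, 2.4) in frame 1 and (1.5, 5.4) in frame 2.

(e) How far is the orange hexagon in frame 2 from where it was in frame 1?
3.9

The orange hexagon moved from (8.8, 7.9) to (5.7, 5.5), a distance of √(3.1² + 2.4²) ≈ 3.9.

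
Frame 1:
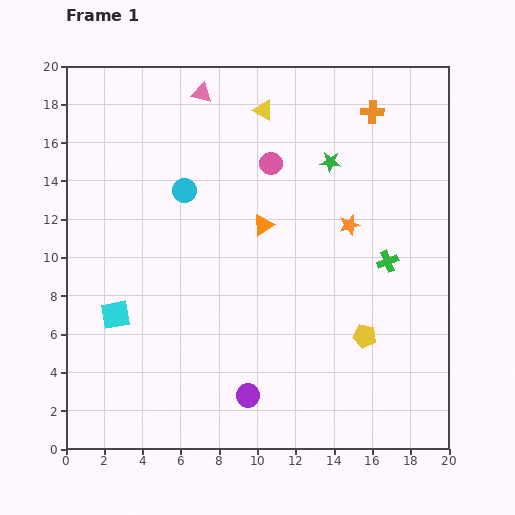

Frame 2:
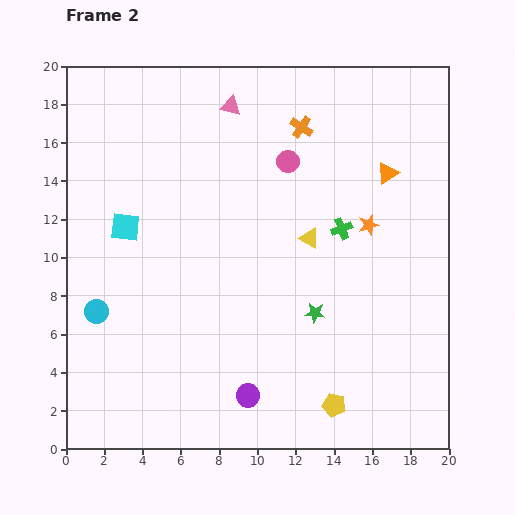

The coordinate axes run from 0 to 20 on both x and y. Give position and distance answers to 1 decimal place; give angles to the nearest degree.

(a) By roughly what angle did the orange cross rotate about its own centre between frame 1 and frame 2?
32° clockwise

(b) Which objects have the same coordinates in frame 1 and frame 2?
the purple circle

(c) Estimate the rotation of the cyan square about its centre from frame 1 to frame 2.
16° clockwise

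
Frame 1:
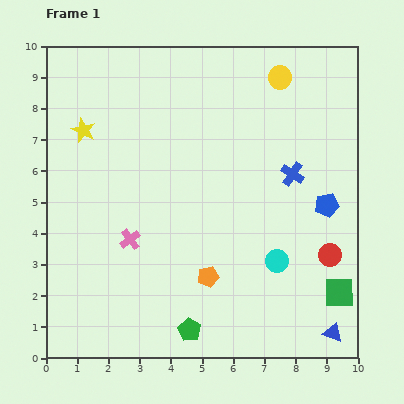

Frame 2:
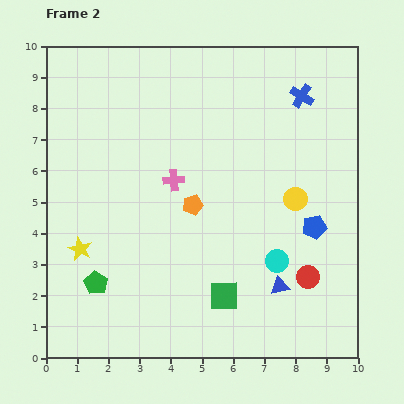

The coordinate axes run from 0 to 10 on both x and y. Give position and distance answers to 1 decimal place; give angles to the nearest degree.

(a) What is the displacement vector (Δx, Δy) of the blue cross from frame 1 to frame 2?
(0.3, 2.5)

The blue cross was at (7.9, 5.9) in frame 1 and (8.2, 8.4) in frame 2.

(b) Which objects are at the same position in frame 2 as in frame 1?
the cyan circle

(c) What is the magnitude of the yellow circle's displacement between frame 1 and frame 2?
3.9

The yellow circle moved from (7.5, 9.0) to (8.0, 5.1), a distance of √(0.5² + 3.9²) ≈ 3.9.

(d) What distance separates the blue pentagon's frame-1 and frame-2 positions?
0.8

The blue pentagon moved from (9.0, 4.9) to (8.6, 4.2), a distance of √(0.4² + 0.7²) ≈ 0.8.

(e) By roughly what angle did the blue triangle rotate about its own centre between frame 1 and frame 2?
32° counter-clockwise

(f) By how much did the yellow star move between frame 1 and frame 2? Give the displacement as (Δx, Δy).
(-0.1, -3.8)

The yellow star was at (1.2, 7.3) in frame 1 and (1.1, 3.5) in frame 2.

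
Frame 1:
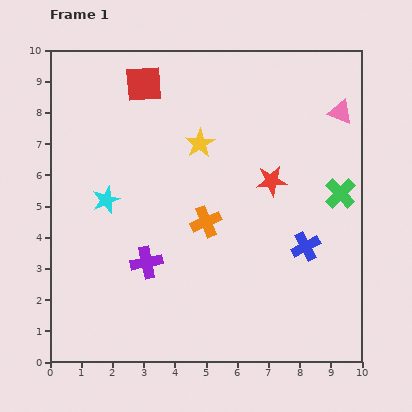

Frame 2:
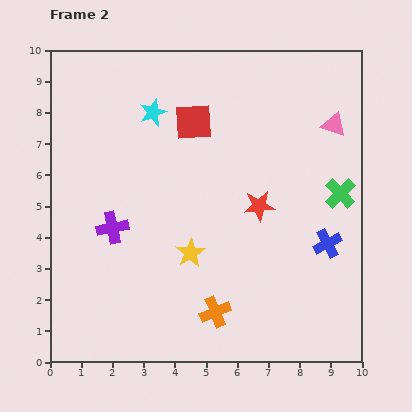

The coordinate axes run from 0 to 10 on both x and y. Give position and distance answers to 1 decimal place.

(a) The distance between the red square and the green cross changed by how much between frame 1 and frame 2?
-2.0

Distance in frame 1: 7.2. Distance in frame 2: 5.2.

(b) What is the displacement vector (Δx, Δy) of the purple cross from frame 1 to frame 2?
(-1.1, 1.1)

The purple cross was at (3.1, 3.2) in frame 1 and (2.0, 4.3) in frame 2.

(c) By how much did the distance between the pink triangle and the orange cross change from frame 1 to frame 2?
+1.6

Distance in frame 1: 5.5. Distance in frame 2: 7.1.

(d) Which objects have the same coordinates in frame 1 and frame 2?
the green cross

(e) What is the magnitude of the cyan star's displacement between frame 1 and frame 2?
3.2

The cyan star moved from (1.8, 5.2) to (3.3, 8.0), a distance of √(1.5² + 2.8²) ≈ 3.2.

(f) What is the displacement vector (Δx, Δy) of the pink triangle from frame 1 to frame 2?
(-0.2, -0.4)

The pink triangle was at (9.3, 8.0) in frame 1 and (9.1, 7.6) in frame 2.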